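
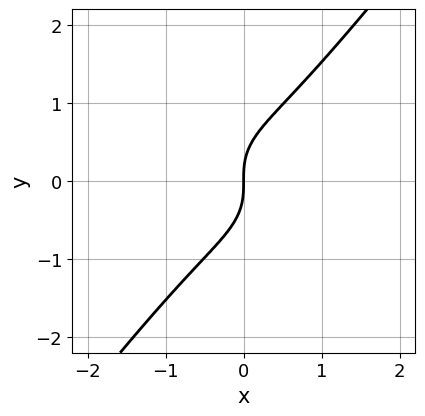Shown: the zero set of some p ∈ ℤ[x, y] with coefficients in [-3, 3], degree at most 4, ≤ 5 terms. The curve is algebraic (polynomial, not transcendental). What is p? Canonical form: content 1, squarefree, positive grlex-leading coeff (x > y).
3*x^3 + 2*x*y^2 - 3*y^3 + 3*x

(a) Degree: a generic line meets the curve in up to 3 points, so deg p = 3.
(b) Reading off the gridlines: one x-axis crossing is at x = 0; it meets the y-axis at y = 0 (among the integer gridlines).
(c) Matching integer coefficients to the picture gives p.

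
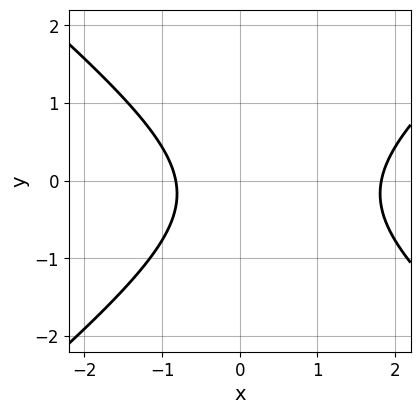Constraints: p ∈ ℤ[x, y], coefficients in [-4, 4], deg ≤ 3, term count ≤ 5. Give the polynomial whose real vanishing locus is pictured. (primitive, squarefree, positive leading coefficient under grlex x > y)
2*x^2 - 3*y^2 - 2*x - y - 3

Degree: a generic line meets the curve in up to 2 points, so deg p = 2.
From the axis intercepts and sections: it misses every integer gridline on the y-axis.
Together with the visible shape, these determine p as stated.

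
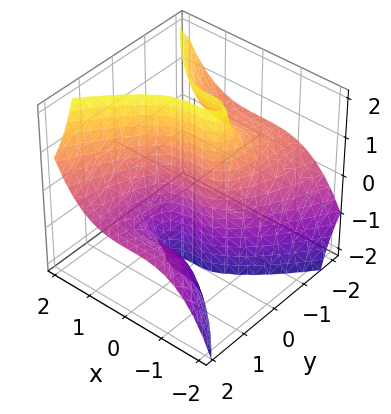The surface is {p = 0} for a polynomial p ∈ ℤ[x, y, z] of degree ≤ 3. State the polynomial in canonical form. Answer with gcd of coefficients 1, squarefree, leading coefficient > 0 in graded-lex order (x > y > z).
2*x^3 - 3*y^2*z - 3*y

First, degree: no degree-2 surface has this shape, so deg p = 3.
Then, observable constraints: it meets the x-axis at x = 0 (among the integer gridlines); every point of the z-axis in the box is on the surface.
Finally, the integer polynomial consistent with all of this is the stated p.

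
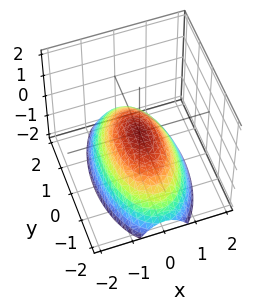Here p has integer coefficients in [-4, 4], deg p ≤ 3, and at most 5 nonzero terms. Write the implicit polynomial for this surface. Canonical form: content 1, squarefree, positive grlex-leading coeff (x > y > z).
3*x^2 + y^2 + 3*z

First, degree: a single bowl opening along one axis; a quadric, so deg p = 2.
Next, symmetries: mirror symmetry y ↦ −y ⇒ only even powers of y; the x ↦ −x reflection is a symmetry, so x appears only in even powers.
Then, reading off the gridlines: one z-axis crossing is at z = 0; it crosses the y-axis at the gridline y = 0; it crosses the x-axis at the gridline x = 0.
Finally, these observations pin down the coefficients.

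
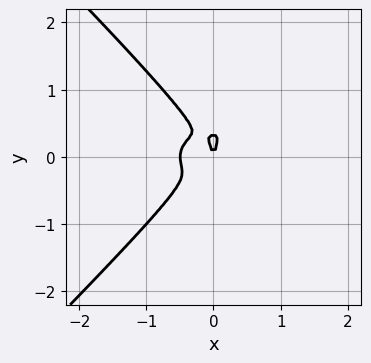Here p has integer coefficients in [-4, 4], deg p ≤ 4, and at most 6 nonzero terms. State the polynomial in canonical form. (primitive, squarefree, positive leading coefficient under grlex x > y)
1. deg p = 4. No degree-3 curve has this shape.
2. From the axis intercepts and sections: one x-axis crossing is at x = 0; one y-axis crossing is at y = 0.
3. Together with the visible shape, these determine p as stated.

3*x^2*y^2 - 3*y^4 - 2*x^3 + y^3 - x^2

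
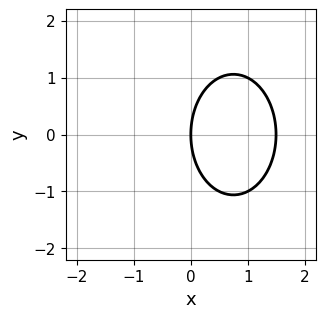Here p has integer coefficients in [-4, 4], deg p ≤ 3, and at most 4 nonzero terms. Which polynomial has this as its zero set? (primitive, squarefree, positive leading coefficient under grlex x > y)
2*x^2 + y^2 - 3*x

(a) deg p = 2. No degree-1 curve has this shape.
(b) Symmetries: it's symmetric under y → −y, forcing even powers of y.
(c) Against the integer gridlines: one x-axis crossing is at x = 0; it crosses the y-axis at the gridline y = 0.
(d) Assembling these constraints gives the stated polynomial.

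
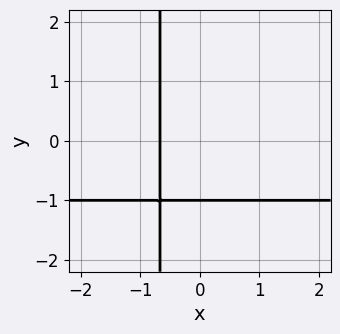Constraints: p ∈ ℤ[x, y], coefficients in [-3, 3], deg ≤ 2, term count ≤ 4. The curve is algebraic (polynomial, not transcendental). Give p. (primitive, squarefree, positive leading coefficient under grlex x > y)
3*x*y + 3*x + 2*y + 2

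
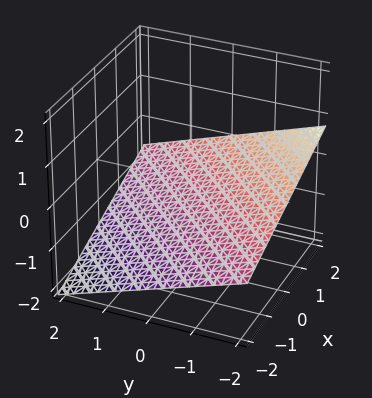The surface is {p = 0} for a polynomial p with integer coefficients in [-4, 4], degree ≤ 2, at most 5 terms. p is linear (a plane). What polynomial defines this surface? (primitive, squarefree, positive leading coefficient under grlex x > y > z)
x - y - 3*z - 2

deg p = 1. Every cross-section is a straight line — this is a plane.
From the visible intercepts: it meets the x-axis at x = 2 (among the integer gridlines); one y-axis crossing is at y = -2.
Fitting integer coefficients to these (and the overall shape) gives p.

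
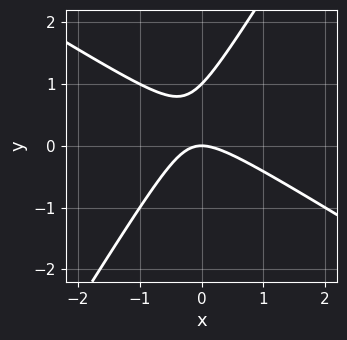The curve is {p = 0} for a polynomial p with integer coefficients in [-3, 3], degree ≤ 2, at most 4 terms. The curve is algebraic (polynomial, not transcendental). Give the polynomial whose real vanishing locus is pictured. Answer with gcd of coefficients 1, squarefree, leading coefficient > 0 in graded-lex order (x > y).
(a) Degree: a generic line meets the curve in up to 2 points, so deg p = 2.
(b) Against the integer gridlines: among the integer gridlines, it crosses the y-axis at y ∈ {0, 1}; it crosses the x-axis at the gridline x = 0.
(c) Putting this together gives p.

x^2 + x*y - y^2 + y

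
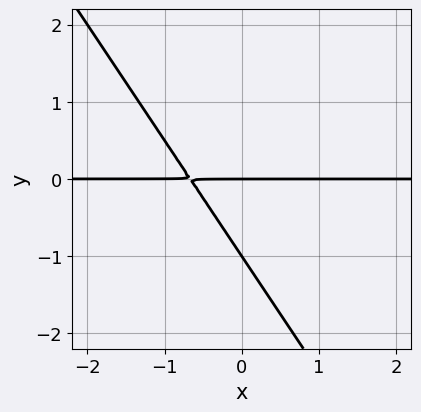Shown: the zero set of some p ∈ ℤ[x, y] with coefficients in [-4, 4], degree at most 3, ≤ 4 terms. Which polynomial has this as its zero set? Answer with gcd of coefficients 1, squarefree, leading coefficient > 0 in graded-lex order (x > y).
3*x*y + 2*y^2 + 2*y

First, degree: the shape is more complex than any degree-1 curve, so deg p = 2.
Next, observable constraints: every point of the x-axis in the box is on the curve; the y-axis gridline crossings are at y ∈ {-1, 0}.
Finally, together with the visible shape, these determine p as stated.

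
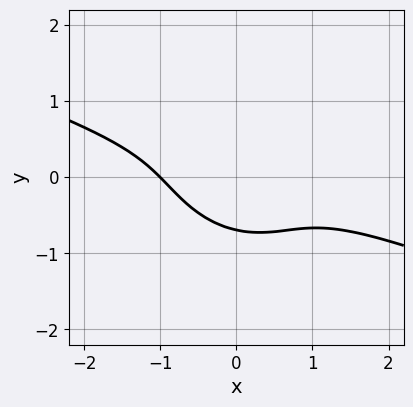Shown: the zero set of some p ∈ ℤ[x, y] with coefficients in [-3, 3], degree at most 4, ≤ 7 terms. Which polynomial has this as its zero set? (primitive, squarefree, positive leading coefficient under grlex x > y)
First, deg p = 3. The shape is more complex than any degree-2 curve.
Next, reading off the gridlines: one x-axis crossing is at x = -1.
Finally, the integer polynomial consistent with all of this is the stated p.

x^3 + 3*x^2*y + 2*x*y^2 + 3*y^3 + 1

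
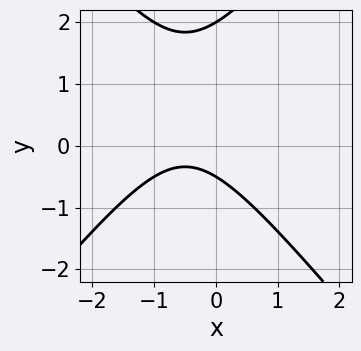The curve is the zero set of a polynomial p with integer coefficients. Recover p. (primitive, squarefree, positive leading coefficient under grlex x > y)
(a) The degree is 2 — a generic line meets the curve in up to 2 points.
(b) From the visible intercepts: it misses every integer gridline on the x-axis; one y-axis crossing is at y = 2.
(c) These observations pin down the coefficients.

3*x^2 - 2*y^2 + 3*x + 3*y + 2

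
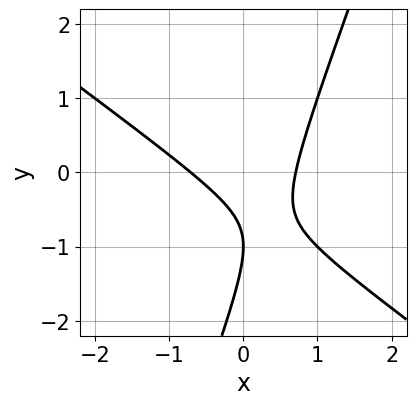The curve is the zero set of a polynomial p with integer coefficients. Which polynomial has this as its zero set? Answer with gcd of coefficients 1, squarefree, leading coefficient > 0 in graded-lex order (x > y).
First, deg p = 2. No degree-1 curve has this shape.
Then, observable constraints: one y-axis crossing is at y = -1.
Finally, putting this together gives p.

2*x^2 + 2*x*y - y^2 - 2*y - 1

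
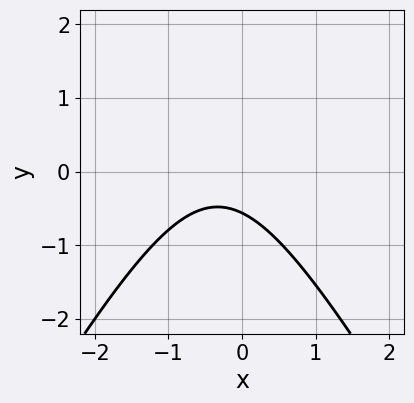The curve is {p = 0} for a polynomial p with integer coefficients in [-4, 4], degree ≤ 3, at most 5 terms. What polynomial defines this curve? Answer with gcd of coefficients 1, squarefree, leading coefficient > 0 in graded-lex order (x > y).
deg p = 2.
Against the integer gridlines: no x-intercept at any integer in the box.
The integer polynomial consistent with all of this is the stated p.

3*x^2 - y^2 + 2*x + 3*y + 2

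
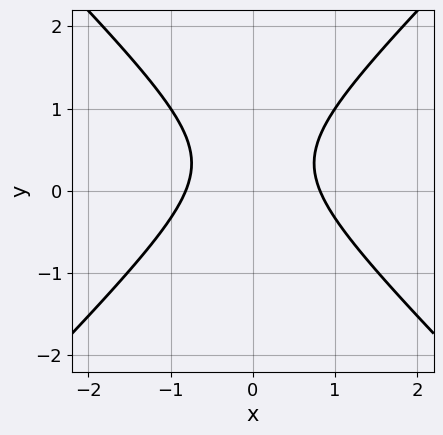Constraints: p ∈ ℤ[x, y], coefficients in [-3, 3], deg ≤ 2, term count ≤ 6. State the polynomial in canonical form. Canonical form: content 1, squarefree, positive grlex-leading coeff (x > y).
3*x^2 - 3*y^2 + 2*y - 2

(a) The degree is 2 — the shape is more complex than any degree-1 curve.
(b) Symmetries: the x ↦ −x reflection is a symmetry, so x appears only in even powers.
(c) From the axis intercepts and sections: no y-intercept at any integer in the box.
(d) The integer polynomial consistent with all of this is the stated p.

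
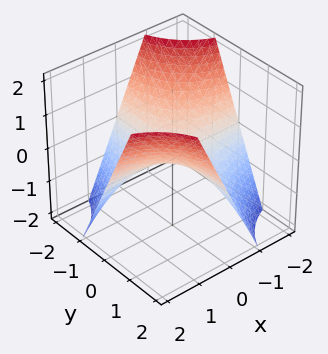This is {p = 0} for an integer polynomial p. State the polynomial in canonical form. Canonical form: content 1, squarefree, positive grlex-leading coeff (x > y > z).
x*y - z

1. Degree: a saddle surface; a quadric, so deg p = 2.
2. Against the integer gridlines: it crosses the z-axis at the gridline z = 0; every point of the y-axis in the box is on the surface; the visible x-axis segment lies entirely on the surface.
3. The integer polynomial consistent with all of this is the stated p.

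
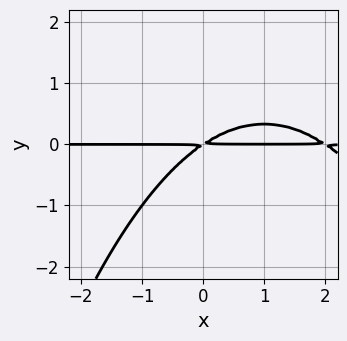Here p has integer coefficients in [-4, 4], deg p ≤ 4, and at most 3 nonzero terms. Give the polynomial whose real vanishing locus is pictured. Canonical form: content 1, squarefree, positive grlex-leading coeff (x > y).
x^2*y - 2*x*y + 3*y^2

First, the degree is 3 — the shape is more complex than any degree-2 curve.
Next, reading off the gridlines: every point of the x-axis in the box is on the curve.
Finally, fitting integer coefficients to these (and the overall shape) gives p.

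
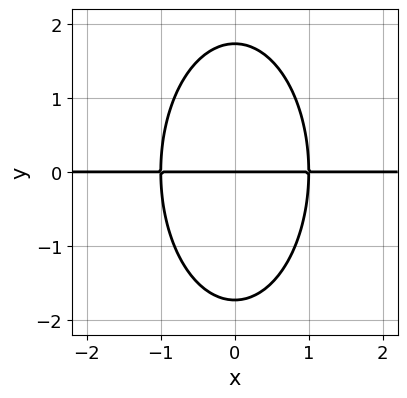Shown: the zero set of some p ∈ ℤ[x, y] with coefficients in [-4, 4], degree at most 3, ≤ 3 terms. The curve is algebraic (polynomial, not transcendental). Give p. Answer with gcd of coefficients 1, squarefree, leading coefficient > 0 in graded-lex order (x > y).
3*x^2*y + y^3 - 3*y

First, deg p = 3. The shape is more complex than any degree-2 curve.
Next, symmetries: the x ↦ −x reflection is a symmetry, so x appears only in even powers.
Next, from the axis intercepts and sections: it crosses the y-axis at the gridline y = 0; every point of the x-axis in the box is on the curve.
Finally, solving for integer coefficients yields p as stated.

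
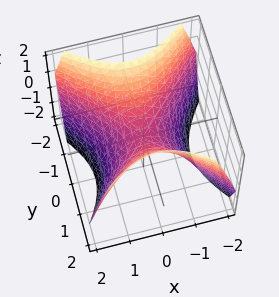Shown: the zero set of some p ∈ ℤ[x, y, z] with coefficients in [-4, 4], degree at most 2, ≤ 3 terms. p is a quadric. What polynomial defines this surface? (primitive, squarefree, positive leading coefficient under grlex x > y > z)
x^2 - y^2 + z

1. deg p = 2. A hyperbolic paraboloid; a quadric.
2. Symmetries: mirror symmetry x ↦ −x ⇒ only even powers of x; mirror symmetry y ↦ −y ⇒ only even powers of y.
3. From the axis intercepts and sections: it meets the y-axis at y = 0 (among the integer gridlines); it crosses the x-axis at the gridline x = 0.
4. These observations pin down the coefficients.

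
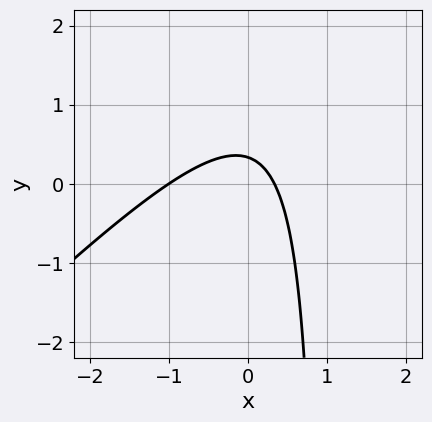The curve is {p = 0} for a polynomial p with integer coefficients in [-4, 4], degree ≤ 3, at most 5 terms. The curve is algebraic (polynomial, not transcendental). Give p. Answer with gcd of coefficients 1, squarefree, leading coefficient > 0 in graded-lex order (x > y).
(a) Degree: a generic line meets the curve in up to 2 points, so deg p = 2.
(b) Against the integer gridlines: it crosses the x-axis at the gridline x = -1.
(c) Together with the visible shape, these determine p as stated.

3*x^2 - 3*x*y + 2*x + 3*y - 1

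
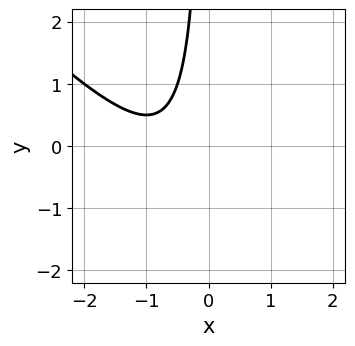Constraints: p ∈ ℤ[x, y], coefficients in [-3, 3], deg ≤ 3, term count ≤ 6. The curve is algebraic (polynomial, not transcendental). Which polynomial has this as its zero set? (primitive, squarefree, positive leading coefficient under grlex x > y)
2*x^2 + 2*x*y + 3*x + 2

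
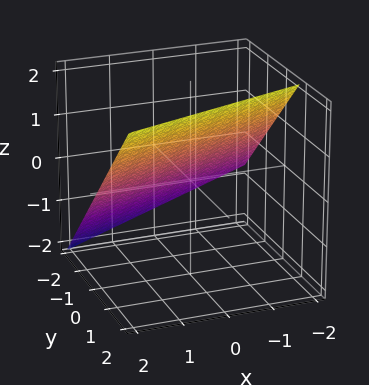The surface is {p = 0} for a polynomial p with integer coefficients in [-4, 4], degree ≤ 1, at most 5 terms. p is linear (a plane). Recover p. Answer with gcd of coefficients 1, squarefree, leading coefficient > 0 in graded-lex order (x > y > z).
First, deg p = 1. The surface is flat (a plane).
Then, checking where it meets the axes: it meets the x-axis at x = 2 (among the integer gridlines).
Finally, the integer polynomial consistent with all of this is the stated p.

x - 3*y + 3*z - 2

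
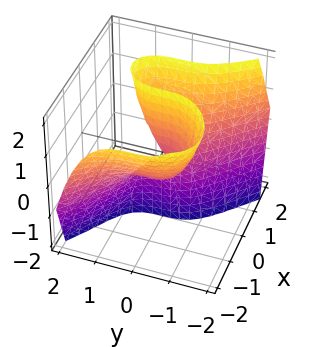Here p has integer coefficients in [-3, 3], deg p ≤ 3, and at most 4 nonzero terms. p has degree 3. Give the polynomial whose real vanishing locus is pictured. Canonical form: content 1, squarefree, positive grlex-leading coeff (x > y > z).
The degree is 3 — a generic line meets the surface in up to 3 points.
Reading off the gridlines: every point of the z-axis in the box is on the surface; it crosses the y-axis at the gridline y = 0.
Matching integer coefficients to the picture gives p. Check: (-1, 0, 0) on the x-axis lies on the surface, and p(-1, 0, 0) = 0. ✓

2*x^3 + 2*y^3 + 2*x^2 - 3*x*z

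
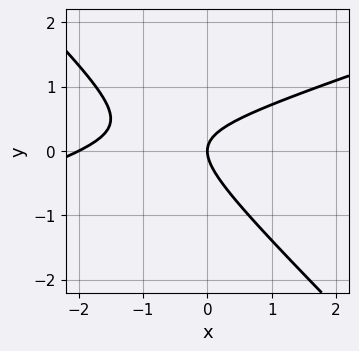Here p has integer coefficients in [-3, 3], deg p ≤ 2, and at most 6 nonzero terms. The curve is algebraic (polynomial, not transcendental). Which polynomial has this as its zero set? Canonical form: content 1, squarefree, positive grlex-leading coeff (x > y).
x^2 - 2*x*y - 3*y^2 + 2*x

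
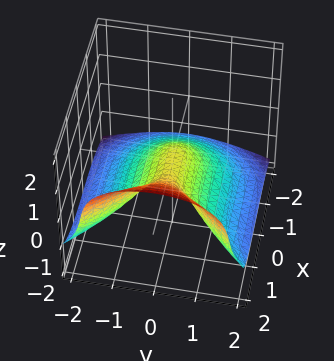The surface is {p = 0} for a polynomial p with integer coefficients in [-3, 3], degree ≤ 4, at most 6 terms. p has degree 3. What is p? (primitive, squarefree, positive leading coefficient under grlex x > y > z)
(a) Degree: the shape is more complex than any degree-2 surface, so deg p = 3.
(b) Against the integer gridlines: it crosses the x-axis at the gridline x = 0; it meets the z-axis at z = 0 (among the integer gridlines).
(c) Assembling these constraints gives the stated polynomial.

x^3 - 3*z^3 - 3*y^2 - 2*z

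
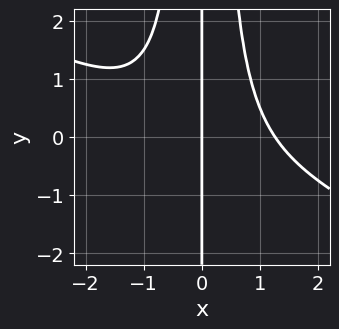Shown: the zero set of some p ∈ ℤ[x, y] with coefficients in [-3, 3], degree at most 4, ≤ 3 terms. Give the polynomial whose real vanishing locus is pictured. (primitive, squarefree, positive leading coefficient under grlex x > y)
x^4 + 2*x^3*y - 2*x

deg p = 4.
Against the integer gridlines: it meets the x-axis at x = 0 (among the integer gridlines); the visible y-axis segment lies entirely on the curve.
Together with the visible shape, these determine p as stated.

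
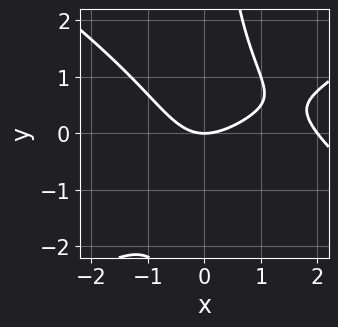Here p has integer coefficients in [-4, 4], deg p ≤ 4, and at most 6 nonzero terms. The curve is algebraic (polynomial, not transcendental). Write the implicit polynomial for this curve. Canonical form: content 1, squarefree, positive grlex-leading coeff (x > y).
First, degree: a generic line meets the curve in up to 3 points, so deg p = 3.
Next, from the axis intercepts and sections: it meets the y-axis at y = 0 (among the integer gridlines); among the integer gridlines, it crosses the x-axis at x ∈ {0, 2}.
Finally, the integer polynomial consistent with all of this is the stated p.

x^3 - 2*x*y^2 - 2*x^2 + 3*y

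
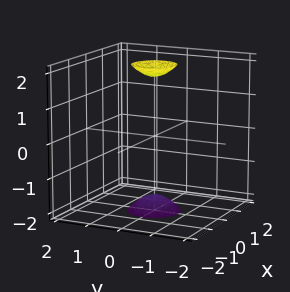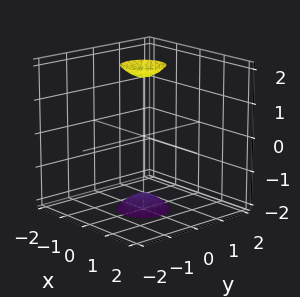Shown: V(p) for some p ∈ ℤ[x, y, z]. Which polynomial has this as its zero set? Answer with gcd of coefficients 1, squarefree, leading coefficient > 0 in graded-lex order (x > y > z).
3*x^2 + 3*y^2 - z^2 + 3

First, there are 2 components. Treating them together as one polynomial.
Next, deg p = 2. Two sheets facing apart; a quadric.
Then, symmetries: the z ↦ −z reflection is a symmetry, so z appears only in even powers; the surface is invariant under rotation about z: p = q(x² + y², z).
Next, against the integer gridlines: a circular section at z = 2 has radius between 0 and 1; the surface avoids every integer y-axis point in the box; no x-intercept at any integer in the box.
Finally, solving for integer coefficients yields p as stated.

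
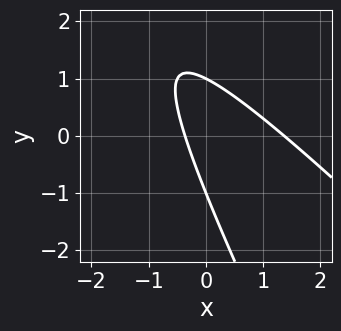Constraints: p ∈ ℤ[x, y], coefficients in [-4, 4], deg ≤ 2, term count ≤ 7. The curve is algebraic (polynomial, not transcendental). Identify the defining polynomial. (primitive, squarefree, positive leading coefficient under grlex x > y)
(a) The degree is 2 — no degree-1 curve has this shape.
(b) From the axis intercepts and sections: among the integer gridlines, it crosses the y-axis at y ∈ {-1, 1}.
(c) The integer polynomial consistent with all of this is the stated p.

2*x^2 + 3*x*y + y^2 - 2*x - 1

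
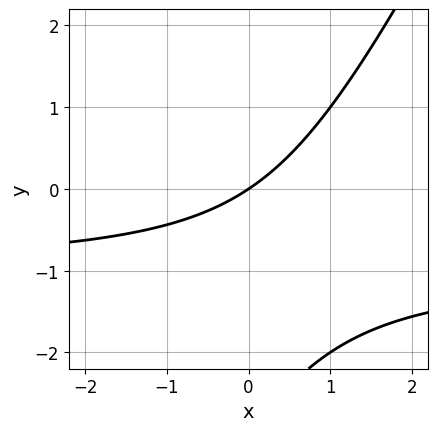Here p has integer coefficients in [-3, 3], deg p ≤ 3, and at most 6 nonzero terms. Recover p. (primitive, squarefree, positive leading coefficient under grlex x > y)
2*x*y - y^2 + 2*x - 3*y

(a) deg p = 2.
(b) Reading off the gridlines: it crosses the x-axis at the gridline x = 0; it meets the y-axis at y = 0 (among the integer gridlines).
(c) These observations pin down the coefficients.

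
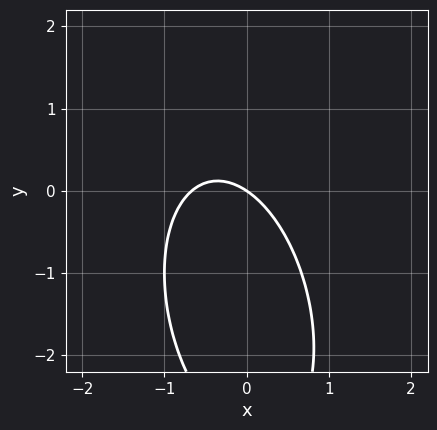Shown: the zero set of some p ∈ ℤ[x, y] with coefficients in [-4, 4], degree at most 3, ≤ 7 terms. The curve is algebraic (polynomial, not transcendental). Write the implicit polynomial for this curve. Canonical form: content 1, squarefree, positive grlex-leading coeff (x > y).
1. deg p = 2. A generic line meets the curve in up to 2 points.
2. Against the integer gridlines: it crosses the x-axis at the gridline x = 0; one y-axis crossing is at y = 0.
3. These observations pin down the coefficients.

3*x^2 + x*y + y^2 + 2*x + 3*y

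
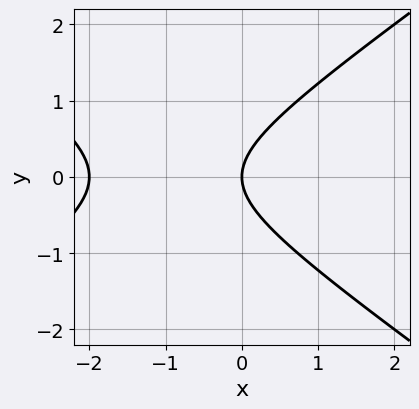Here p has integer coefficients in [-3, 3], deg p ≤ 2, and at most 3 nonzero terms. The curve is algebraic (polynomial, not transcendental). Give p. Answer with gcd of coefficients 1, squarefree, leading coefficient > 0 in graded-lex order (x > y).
x^2 - 2*y^2 + 2*x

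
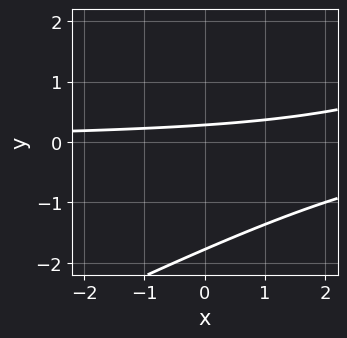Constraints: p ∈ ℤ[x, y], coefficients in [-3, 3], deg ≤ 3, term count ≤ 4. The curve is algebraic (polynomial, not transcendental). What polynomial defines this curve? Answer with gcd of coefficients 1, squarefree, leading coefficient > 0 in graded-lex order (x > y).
(a) Degree: a generic line meets the curve in up to 2 points, so deg p = 2.
(b) From the axis intercepts and sections: no x-intercept at any integer in the box.
(c) Together with the visible shape, these determine p as stated.

x*y - 2*y^2 - 3*y + 1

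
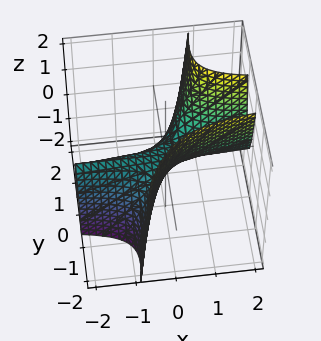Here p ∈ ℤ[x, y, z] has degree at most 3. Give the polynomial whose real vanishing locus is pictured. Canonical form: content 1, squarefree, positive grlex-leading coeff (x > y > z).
Degree: a generic line meets the surface in up to 3 points, so deg p = 3.
From the visible intercepts: it crosses the z-axis at the gridline z = 0; the visible x-axis segment lies entirely on the surface; it meets the y-axis at y = 0 (among the integer gridlines).
Solving for integer coefficients yields p as stated.

3*x*y^2 - y^3 - z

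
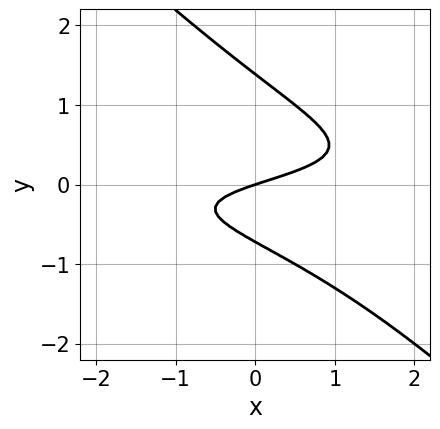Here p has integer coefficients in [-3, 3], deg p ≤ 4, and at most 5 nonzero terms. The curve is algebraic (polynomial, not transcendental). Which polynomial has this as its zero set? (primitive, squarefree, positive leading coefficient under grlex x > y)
First, the degree is 3 — a generic line meets the curve in up to 3 points.
Then, from the visible intercepts: it meets the y-axis at y = 0 (among the integer gridlines); it crosses the x-axis at the gridline x = 0.
Finally, the integer polynomial consistent with all of this is the stated p.

3*x*y^2 + 3*y^3 - 2*y^2 + x - 3*y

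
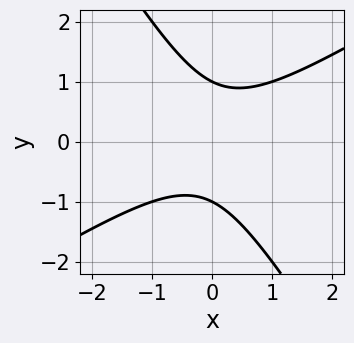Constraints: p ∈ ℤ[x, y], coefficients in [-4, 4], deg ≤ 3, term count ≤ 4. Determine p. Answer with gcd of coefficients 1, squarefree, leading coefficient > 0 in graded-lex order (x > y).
x^2 - x*y - y^2 + 1

First, degree: a generic line meets the curve in up to 2 points, so deg p = 2.
Then, checking where it meets the axes: it misses every integer gridline on the x-axis; among the integer gridlines, it crosses the y-axis at y ∈ {-1, 1}.
Finally, assembling these constraints gives the stated polynomial.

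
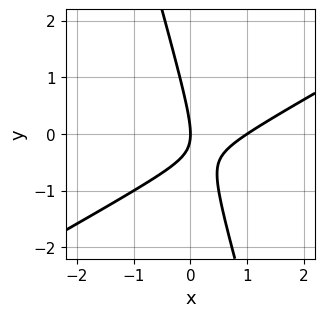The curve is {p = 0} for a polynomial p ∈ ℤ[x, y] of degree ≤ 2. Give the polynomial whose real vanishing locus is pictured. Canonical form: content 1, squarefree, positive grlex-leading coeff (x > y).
2*x^2 - 3*x*y - y^2 - 2*x

1. Degree: no degree-1 curve has this shape, so deg p = 2.
2. Reading off the gridlines: among the integer gridlines, it crosses the x-axis at x ∈ {0, 1}; it meets the y-axis at y = 0 (among the integer gridlines).
3. Fitting integer coefficients to these (and the overall shape) gives p.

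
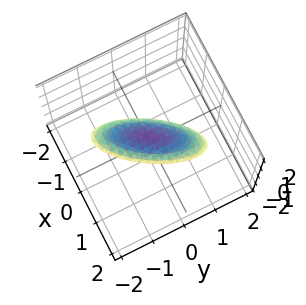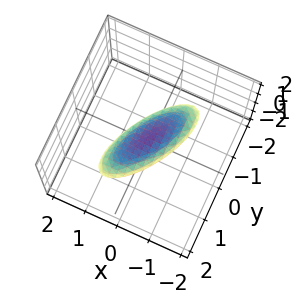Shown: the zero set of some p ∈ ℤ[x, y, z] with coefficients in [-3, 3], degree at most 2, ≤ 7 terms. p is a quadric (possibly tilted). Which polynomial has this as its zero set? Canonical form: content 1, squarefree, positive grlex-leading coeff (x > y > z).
2*x^2 - 2*x*y + y^2 + 3*z^2 - 1

(a) deg p = 2. A generic line meets the surface in up to 2 points.
(b) Observable constraints: among the integer gridlines, it crosses the y-axis at y ∈ {-1, 1}.
(c) The integer polynomial consistent with all of this is the stated p.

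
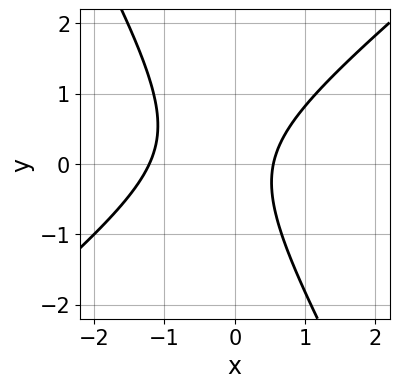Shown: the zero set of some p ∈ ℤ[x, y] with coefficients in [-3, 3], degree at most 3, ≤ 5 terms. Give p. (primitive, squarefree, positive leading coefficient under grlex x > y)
The degree is 2 — no degree-1 curve has this shape.
Observable constraints: it misses every integer gridline on the y-axis.
Solving for integer coefficients yields p as stated.

3*x^2 - 2*x*y - 2*y^2 + 2*x - 2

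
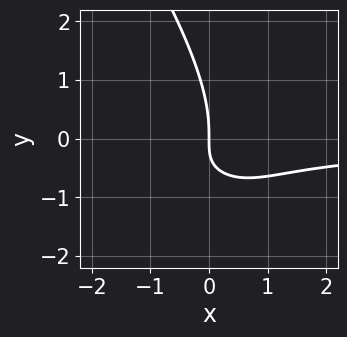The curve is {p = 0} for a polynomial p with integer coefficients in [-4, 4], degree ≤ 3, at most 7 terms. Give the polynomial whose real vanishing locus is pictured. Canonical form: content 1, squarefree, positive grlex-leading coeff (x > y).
x^2*y + 2*x*y^2 + y^3 + 3*x*y + 2*x

First, deg p = 3. No degree-2 curve has this shape.
Next, reading off the gridlines: it meets the y-axis at y = 0 (among the integer gridlines); it crosses the x-axis at the gridline x = 0.
Finally, together with the visible shape, these determine p as stated.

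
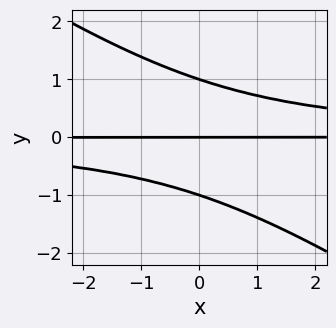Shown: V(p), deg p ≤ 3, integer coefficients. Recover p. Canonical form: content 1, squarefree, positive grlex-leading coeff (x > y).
(a) deg p = 3.
(b) From the visible intercepts: the y-axis gridline crossings are at y ∈ {-1, 0, 1}; every point of the x-axis in the box is on the curve.
(c) Assembling these constraints gives the stated polynomial.

2*x*y^2 + 3*y^3 - 3*y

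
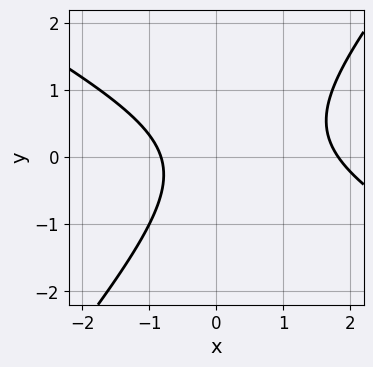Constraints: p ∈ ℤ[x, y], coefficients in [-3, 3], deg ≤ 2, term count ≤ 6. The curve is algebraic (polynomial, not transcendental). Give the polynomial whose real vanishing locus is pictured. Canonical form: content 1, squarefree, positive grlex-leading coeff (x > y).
2*x^2 + 2*x*y - 3*y^2 - 2*x - 3

1. Degree: a generic line meets the curve in up to 2 points, so deg p = 2.
2. Against the integer gridlines: it misses every integer gridline on the y-axis.
3. Putting this together gives p.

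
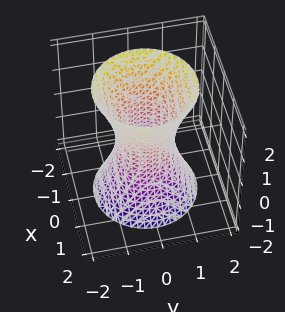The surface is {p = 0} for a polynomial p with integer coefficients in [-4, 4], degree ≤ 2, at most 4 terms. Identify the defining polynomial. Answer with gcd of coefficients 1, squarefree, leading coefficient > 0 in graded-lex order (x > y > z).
3*x^2 + 3*y^2 - z^2 - 2

(a) Degree: an hourglass — one-sheet hyperboloid; a quadric, so deg p = 2.
(b) By symmetry, every cross-section ⟂ z is a circle, so x, y appear only via x² + y²; it's symmetric under z → −z, forcing even powers of z.
(c) Checking where it meets the axes: the surface avoids every integer z-axis point in the box; a circular section at z = 2 has radius between 1 and 2.
(d) Assembling these constraints gives the stated polynomial.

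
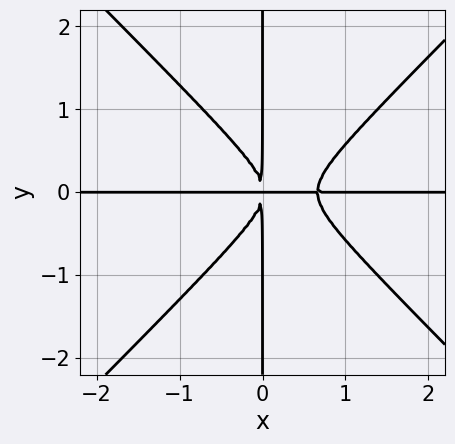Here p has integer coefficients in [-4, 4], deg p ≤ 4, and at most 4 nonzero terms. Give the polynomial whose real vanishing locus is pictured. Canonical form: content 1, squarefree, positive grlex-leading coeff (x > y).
3*x^3*y - 3*x*y^3 - 2*x^2*y

(a) deg p = 4.
(b) From the axis intercepts and sections: every point of the y-axis in the box is on the curve; every point of the x-axis in the box is on the curve.
(c) Solving for integer coefficients yields p as stated.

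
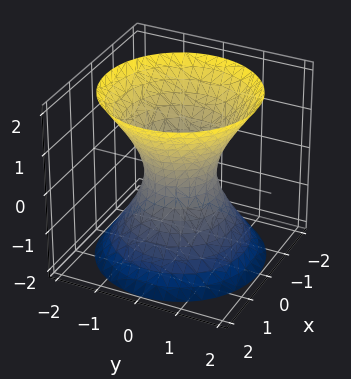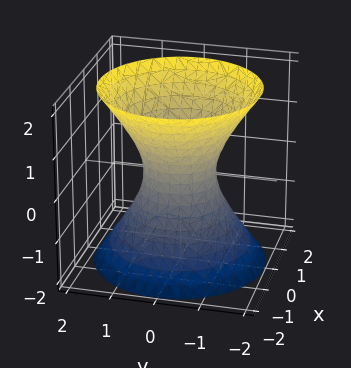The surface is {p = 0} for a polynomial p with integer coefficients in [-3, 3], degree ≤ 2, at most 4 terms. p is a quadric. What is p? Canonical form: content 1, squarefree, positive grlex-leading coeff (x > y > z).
3*x^2 + 3*y^2 - 2*z^2 - 2

First, degree: an hourglass — one-sheet hyperboloid; a quadric, so deg p = 2.
Then, symmetries: mirror symmetry z ↦ −z ⇒ only even powers of z; the surface is invariant under rotation about z: p = q(x² + y², z).
Then, observable constraints: it misses every integer gridline on the z-axis; a circular section at z = -1 has radius between 1 and 2.
Finally, fitting integer coefficients to these (and the overall shape) gives p.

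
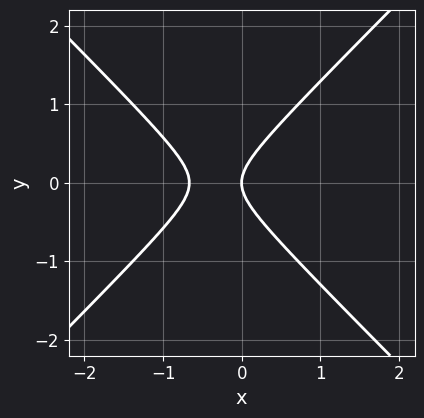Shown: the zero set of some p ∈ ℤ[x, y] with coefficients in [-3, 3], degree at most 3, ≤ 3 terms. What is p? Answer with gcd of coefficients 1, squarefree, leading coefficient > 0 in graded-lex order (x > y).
First, the degree is 2 — a generic line meets the curve in up to 2 points.
Then, symmetries: the y ↦ −y reflection is a symmetry, so y appears only in even powers.
Then, observable constraints: one y-axis crossing is at y = 0; it crosses the x-axis at the gridline x = 0.
Finally, matching integer coefficients to the picture gives p.

3*x^2 - 3*y^2 + 2*x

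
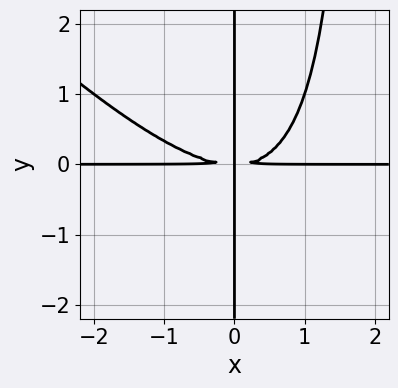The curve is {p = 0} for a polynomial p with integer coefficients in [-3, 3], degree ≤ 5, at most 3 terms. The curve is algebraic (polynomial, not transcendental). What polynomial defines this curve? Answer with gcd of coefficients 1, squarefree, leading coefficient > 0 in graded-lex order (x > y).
(a) Degree: a generic line meets the curve in up to 4 points, so deg p = 4.
(b) Reading off the gridlines: every point of the x-axis in the box is on the curve; the visible y-axis segment lies entirely on the curve.
(c) Fitting integer coefficients to these (and the overall shape) gives p.

x^3*y + x^2*y^2 - 2*x*y^2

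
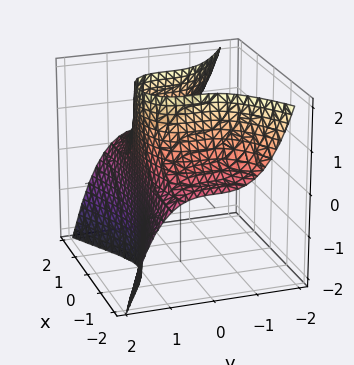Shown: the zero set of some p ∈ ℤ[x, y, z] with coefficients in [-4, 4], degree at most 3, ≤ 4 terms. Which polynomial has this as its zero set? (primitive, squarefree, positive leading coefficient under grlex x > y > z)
2*x^2*z + 3*y^3 - 3

Degree: no degree-2 surface has this shape, so deg p = 3.
Reading off the gridlines: the surface avoids every integer x-axis point in the box; no z-intercept at any integer in the box; it crosses the y-axis at the gridline y = 1.
The integer polynomial consistent with all of this is the stated p.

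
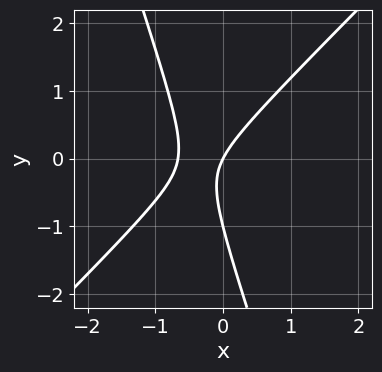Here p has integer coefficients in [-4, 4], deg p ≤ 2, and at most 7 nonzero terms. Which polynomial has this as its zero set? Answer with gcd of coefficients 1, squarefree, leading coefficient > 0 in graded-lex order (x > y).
(a) deg p = 2.
(b) Checking where it meets the axes: one x-axis crossing is at x = 0; the y-axis gridline crossings are at y ∈ {-1, 0}.
(c) Together with the visible shape, these determine p as stated.

3*x^2 - 2*x*y - y^2 + 2*x - y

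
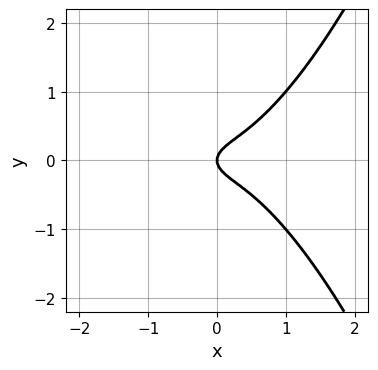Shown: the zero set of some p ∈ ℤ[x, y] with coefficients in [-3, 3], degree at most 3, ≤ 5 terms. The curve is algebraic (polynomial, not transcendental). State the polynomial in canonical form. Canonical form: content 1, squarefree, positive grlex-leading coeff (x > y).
The degree is 3 — a generic line meets the curve in up to 3 points.
Symmetries: it's symmetric under y → −y, forcing even powers of y.
Against the integer gridlines: one x-axis crossing is at x = 0; one y-axis crossing is at y = 0.
Solving for integer coefficients yields p as stated.

2*x^3 - 3*y^2 + x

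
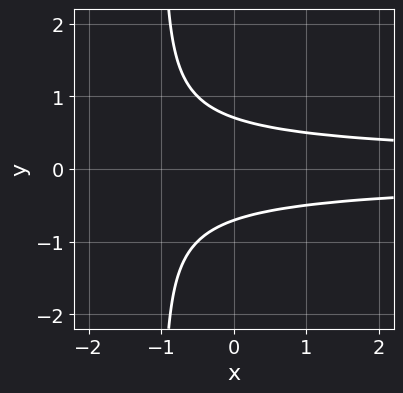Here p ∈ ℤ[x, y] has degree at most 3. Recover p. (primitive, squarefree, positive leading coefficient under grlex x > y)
2*x*y^2 + 2*y^2 - 1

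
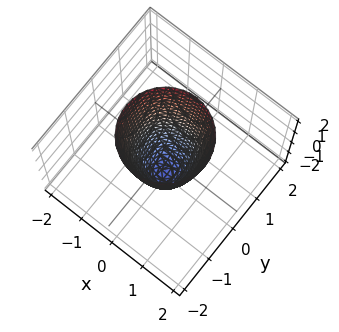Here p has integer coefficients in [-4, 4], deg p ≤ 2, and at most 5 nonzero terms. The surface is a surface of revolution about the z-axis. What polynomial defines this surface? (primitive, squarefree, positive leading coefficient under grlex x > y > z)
3*x^2 + 3*y^2 - z - 2

(a) deg p = 2. The shape is more complex than any degree-1 surface.
(b) By symmetry, every cross-section ⟂ z is a circle, so x, y appear only via x² + y².
(c) From the axis intercepts and sections: it crosses the z-axis at the gridline z = -2; a circular section at z = -1 has radius between 0 and 1.
(d) Solving for integer coefficients yields p as stated.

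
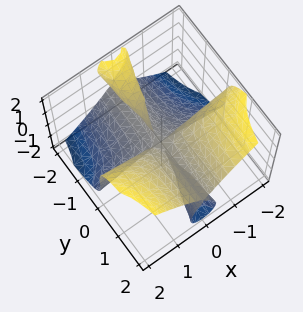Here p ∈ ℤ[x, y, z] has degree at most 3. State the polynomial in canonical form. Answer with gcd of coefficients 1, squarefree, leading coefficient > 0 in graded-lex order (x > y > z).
(a) There are 3 components. They look like related sheets of one shape, so recover p as a whole.
(b) Degree: a generic line meets the surface in up to 3 points, so deg p = 3.
(c) From the axis intercepts and sections: every point of the x-axis in the box is on the surface; one z-axis crossing is at z = 0.
(d) Matching integer coefficients to the picture gives p. Check: (0, -2, 0) on the y-axis lies on the surface, and p(0, -2, 0) = 0. ✓

3*x^2*y - y*z^2 - z^3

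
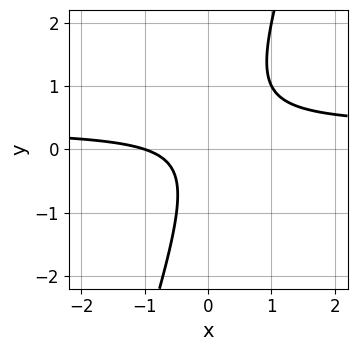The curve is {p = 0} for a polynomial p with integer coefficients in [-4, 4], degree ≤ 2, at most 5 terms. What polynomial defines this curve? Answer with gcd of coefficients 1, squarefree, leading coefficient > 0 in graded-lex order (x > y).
deg p = 2. No degree-1 curve has this shape.
Observable constraints: it meets the x-axis at x = -1 (among the integer gridlines); the curve avoids every integer y-axis point in the box.
The integer polynomial consistent with all of this is the stated p.

3*x*y - y^2 - x - 1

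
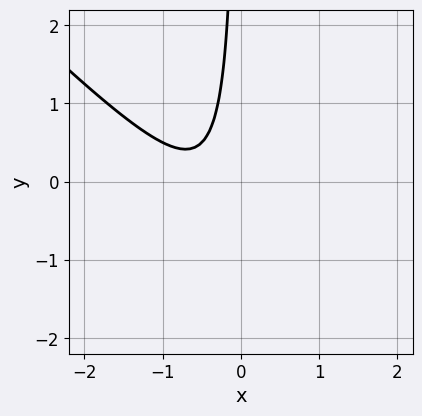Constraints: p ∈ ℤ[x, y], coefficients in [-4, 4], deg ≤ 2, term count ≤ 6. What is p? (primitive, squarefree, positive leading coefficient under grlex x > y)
(a) The degree is 2 — a generic line meets the curve in up to 2 points.
(b) Against the integer gridlines: no y-intercept at any integer in the box; it misses every integer gridline on the x-axis.
(c) Solving for integer coefficients yields p as stated.

2*x^2 + 2*x*y + 2*x + 1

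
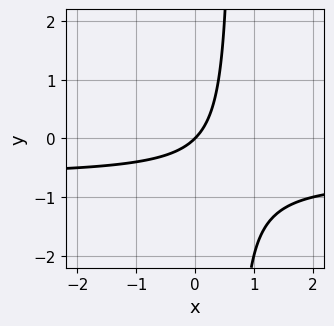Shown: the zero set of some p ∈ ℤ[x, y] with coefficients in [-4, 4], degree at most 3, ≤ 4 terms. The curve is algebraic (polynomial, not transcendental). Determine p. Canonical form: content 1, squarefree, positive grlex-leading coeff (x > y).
3*x*y + 2*x - 2*y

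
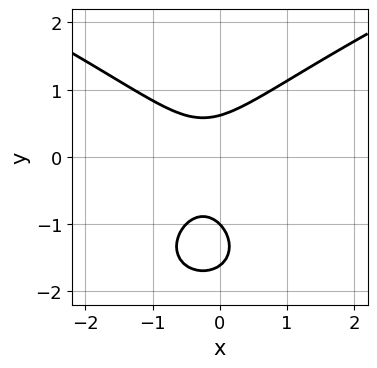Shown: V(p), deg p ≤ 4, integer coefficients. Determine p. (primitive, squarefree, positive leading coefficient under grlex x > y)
y^3 - 2*x^2 + 2*y^2 - x - 1

(a) deg p = 3.
(b) Against the integer gridlines: no x-intercept at any integer in the box; it meets the y-axis at y = -1 (among the integer gridlines).
(c) These observations pin down the coefficients.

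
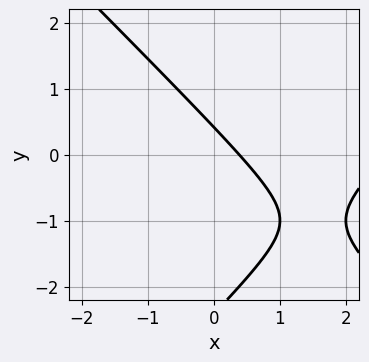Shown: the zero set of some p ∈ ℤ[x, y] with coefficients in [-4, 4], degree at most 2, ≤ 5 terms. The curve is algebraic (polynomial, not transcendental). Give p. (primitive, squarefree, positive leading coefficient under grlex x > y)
x^2 - y^2 - 3*x - 2*y + 1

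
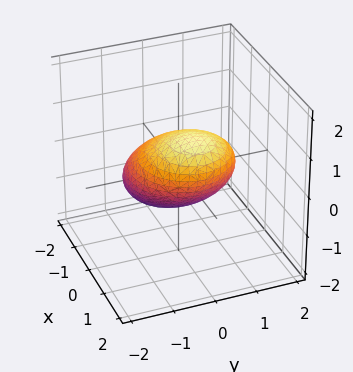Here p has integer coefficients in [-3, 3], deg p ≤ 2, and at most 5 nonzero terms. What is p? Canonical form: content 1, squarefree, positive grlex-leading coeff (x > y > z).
1. Degree: a generic line meets the surface in up to 2 points, so deg p = 2.
2. From the visible intercepts: among the integer gridlines, it crosses the z-axis at z ∈ {-1, 1}.
3. The integer polynomial consistent with all of this is the stated p.

2*x^2 - 3*x*z + 2*y^2 + 3*z^2 - 3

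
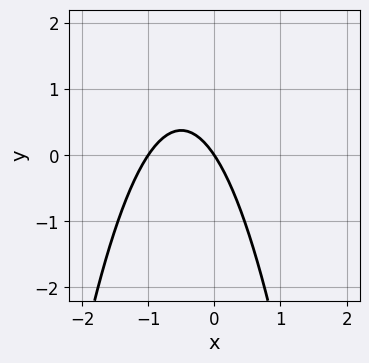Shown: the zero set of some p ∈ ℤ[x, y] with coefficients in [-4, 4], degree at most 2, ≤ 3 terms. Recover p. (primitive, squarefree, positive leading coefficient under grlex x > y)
3*x^2 + 3*x + 2*y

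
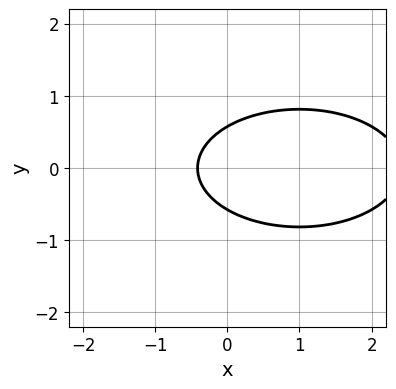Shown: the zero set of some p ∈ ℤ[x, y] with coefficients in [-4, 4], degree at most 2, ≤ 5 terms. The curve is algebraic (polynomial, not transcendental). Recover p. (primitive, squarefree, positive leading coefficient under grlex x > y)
x^2 + 3*y^2 - 2*x - 1

First, the degree is 2 — a generic line meets the curve in up to 2 points.
Next, symmetries: the y ↦ −y reflection is a symmetry, so y appears only in even powers.
Finally, together with the visible shape, these determine p as stated.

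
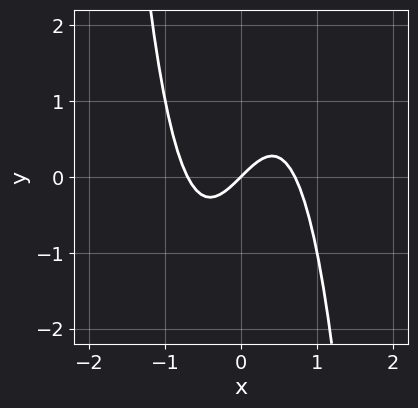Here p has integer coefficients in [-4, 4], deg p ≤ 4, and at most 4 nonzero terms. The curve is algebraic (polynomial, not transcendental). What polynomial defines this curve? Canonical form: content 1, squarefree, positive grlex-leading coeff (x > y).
2*x^3 - x + y

(a) The degree is 3 — a generic line meets the curve in up to 3 points.
(b) From the visible intercepts: it meets the y-axis at y = 0 (among the integer gridlines); it meets the x-axis at x = 0 (among the integer gridlines).
(c) The integer polynomial consistent with all of this is the stated p.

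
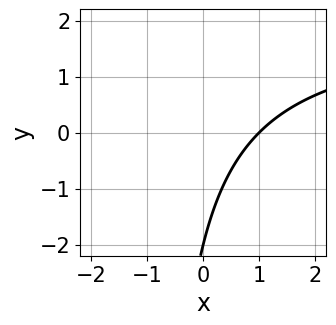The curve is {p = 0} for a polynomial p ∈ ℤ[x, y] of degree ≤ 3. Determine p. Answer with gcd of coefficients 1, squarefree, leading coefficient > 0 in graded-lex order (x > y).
x*y - 2*x + y + 2

First, the degree is 2 — no degree-1 curve has this shape.
Next, reading off the gridlines: one x-axis crossing is at x = 1; one y-axis crossing is at y = -2.
Finally, the integer polynomial consistent with all of this is the stated p.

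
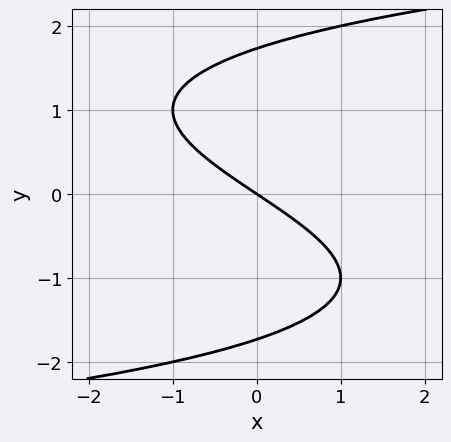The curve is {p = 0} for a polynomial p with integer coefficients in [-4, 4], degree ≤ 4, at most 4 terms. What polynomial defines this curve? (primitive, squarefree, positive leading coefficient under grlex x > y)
y^3 - 2*x - 3*y

(a) deg p = 3. A generic line meets the curve in up to 3 points.
(b) Observable constraints: it crosses the y-axis at the gridline y = 0; one x-axis crossing is at x = 0.
(c) Fitting integer coefficients to these (and the overall shape) gives p.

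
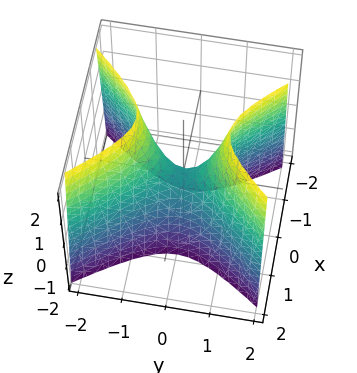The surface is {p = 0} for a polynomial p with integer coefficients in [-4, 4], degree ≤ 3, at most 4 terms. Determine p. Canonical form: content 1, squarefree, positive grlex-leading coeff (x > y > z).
3*x^2 - 2*y^2 + z

The degree is 2 — a saddle surface; a quadric.
Symmetries: it's symmetric under x → −x, forcing even powers of x; mirror symmetry y ↦ −y ⇒ only even powers of y.
From the visible intercepts: one y-axis crossing is at y = 0; it meets the z-axis at z = 0 (among the integer gridlines); it meets the x-axis at x = 0 (among the integer gridlines).
Fitting integer coefficients to these (and the overall shape) gives p.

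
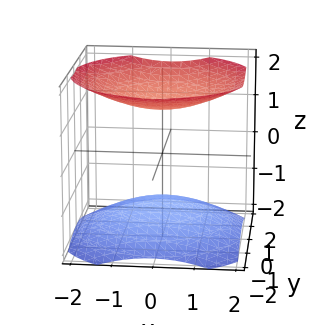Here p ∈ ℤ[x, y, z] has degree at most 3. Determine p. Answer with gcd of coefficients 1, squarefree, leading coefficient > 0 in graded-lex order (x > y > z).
x^2 + y^2 - 2*z^2 + 3

(a) The picture has 2 separate pieces.
(b) The degree is 2 — two separate bowl-shaped sheets opening away from each other; a quadric.
(c) Symmetries: the z ↦ −z reflection is a symmetry, so z appears only in even powers; the z-axis is an axis of rotation, so x and y enter only as x² + y².
(d) Against the integer gridlines: no y-intercept at any integer in the box; the surface avoids every integer x-axis point in the box.
(e) Fitting integer coefficients to these (and the overall shape) gives p.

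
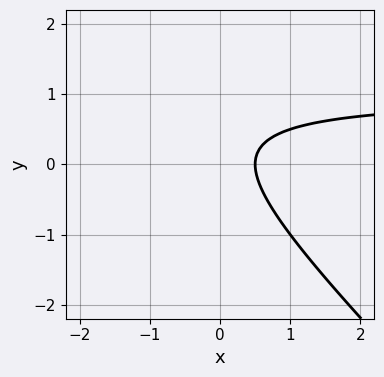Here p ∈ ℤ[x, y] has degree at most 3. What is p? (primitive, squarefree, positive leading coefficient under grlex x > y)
2*x*y + 2*y^2 - 2*x - y + 1

(a) The degree is 2 — a generic line meets the curve in up to 2 points.
(b) Checking where it meets the axes: it misses every integer gridline on the y-axis.
(c) Fitting integer coefficients to these (and the overall shape) gives p.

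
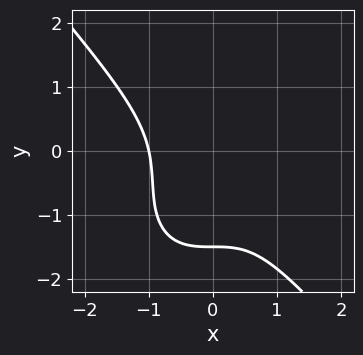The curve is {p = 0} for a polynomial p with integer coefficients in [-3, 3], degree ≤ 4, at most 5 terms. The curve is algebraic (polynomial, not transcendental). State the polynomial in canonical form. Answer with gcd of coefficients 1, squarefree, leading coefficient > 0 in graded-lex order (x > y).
3*x^3 + 2*y^3 + 3*y^2 + 2*y + 3

(a) The degree is 3 — a generic line meets the curve in up to 3 points.
(b) From the axis intercepts and sections: it meets the x-axis at x = -1 (among the integer gridlines).
(c) The integer polynomial consistent with all of this is the stated p.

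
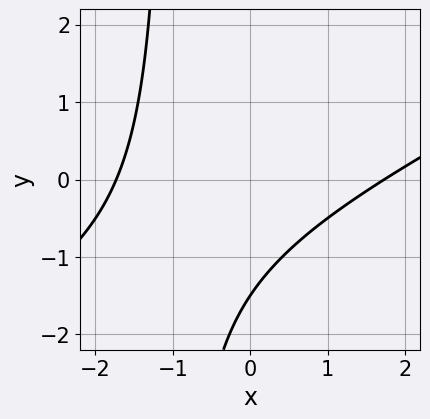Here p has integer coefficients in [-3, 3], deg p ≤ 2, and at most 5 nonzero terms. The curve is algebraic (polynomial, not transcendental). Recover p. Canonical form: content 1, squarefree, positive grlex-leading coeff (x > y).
x^2 - 2*x*y - 2*y - 3

First, the degree is 2 — a generic line meets the curve in up to 2 points.
Finally, the integer polynomial consistent with all of this is the stated p.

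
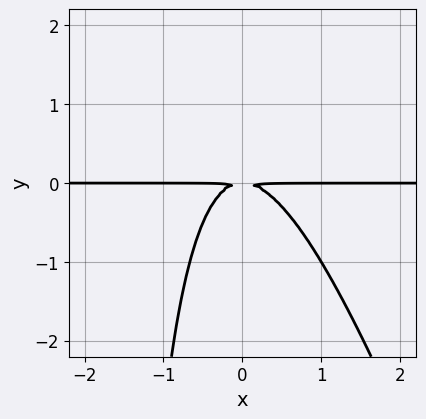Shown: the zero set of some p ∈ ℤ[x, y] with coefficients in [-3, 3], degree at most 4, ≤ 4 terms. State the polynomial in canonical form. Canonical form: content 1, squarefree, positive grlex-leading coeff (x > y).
3*x^2*y + x*y^2 + 2*y^2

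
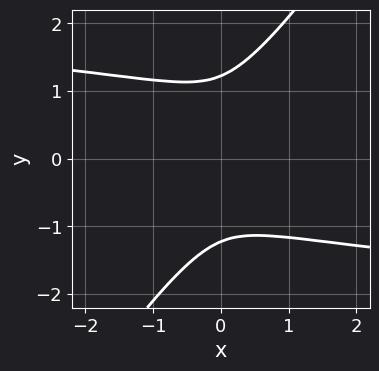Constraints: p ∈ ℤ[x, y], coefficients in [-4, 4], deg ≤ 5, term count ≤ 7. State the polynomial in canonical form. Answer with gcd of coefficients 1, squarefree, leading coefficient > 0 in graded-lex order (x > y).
3*x*y^3 - 2*y^4 + 2*x^2 - 2*x*y + 3*y^2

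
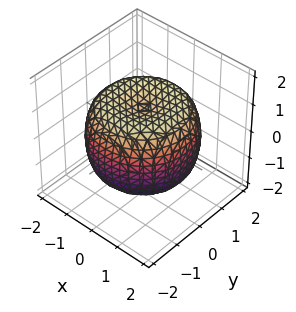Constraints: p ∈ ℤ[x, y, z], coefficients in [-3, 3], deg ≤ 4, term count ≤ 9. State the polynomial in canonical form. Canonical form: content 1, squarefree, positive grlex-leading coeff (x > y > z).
deg p = 4. No degree-3 surface has this shape.
By symmetry, the z-axis is an axis of rotation, so x and y enter only as x² + y².
From the visible intercepts: the z-axis gridline crossings are at z ∈ {-1, 1}; a circular section at z = 0 has radius between 1 and 2.
Together with the visible shape, these determine p as stated.

x^4 + 2*x^2*y^2 + y^4 - 2*x^2 - 2*y^2 + 2*z^2 - 2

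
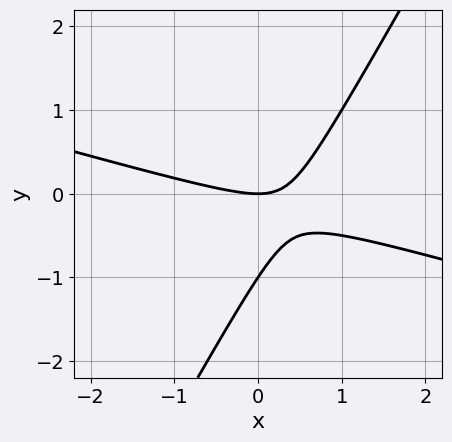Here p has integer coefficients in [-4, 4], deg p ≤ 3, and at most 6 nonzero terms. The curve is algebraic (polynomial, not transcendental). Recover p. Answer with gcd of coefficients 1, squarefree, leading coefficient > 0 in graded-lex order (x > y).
x^2 + 3*x*y - 2*y^2 - 2*y

First, degree: no degree-1 curve has this shape, so deg p = 2.
Then, checking where it meets the axes: it crosses the x-axis at the gridline x = 0; the y-axis gridline crossings are at y ∈ {-1, 0}.
Finally, assembling these constraints gives the stated polynomial.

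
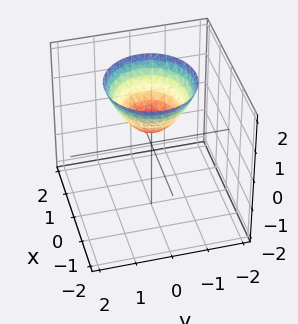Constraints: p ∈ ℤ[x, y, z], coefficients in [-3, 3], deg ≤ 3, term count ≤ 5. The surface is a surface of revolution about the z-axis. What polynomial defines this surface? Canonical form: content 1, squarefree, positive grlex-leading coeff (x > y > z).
2*x^2 + 2*y^2 - 2*z + 1

The degree is 2 — no degree-1 surface has this shape.
Symmetries: rotational symmetry about the z-axis ⇒ p depends on x, y only through x² + y².
Reading off the gridlines: a circular section at z = 2 has radius between 1 and 2; the surface avoids every integer y-axis point in the box.
These observations pin down the coefficients.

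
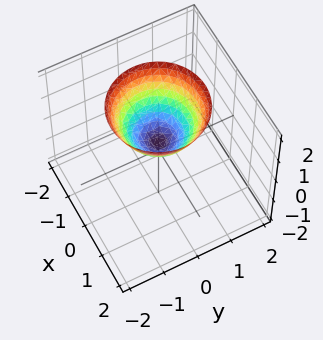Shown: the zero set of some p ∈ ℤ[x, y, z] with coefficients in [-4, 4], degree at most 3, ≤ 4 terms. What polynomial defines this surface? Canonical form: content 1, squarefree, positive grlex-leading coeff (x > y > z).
(a) Degree: no degree-1 surface has this shape, so deg p = 2.
(b) Symmetry: the surface is invariant under rotation about z: p = q(x² + y², z).
(c) Reading off the gridlines: it misses every integer gridline on the x-axis; the surface avoids every integer y-axis point in the box.
(d) The integer polynomial consistent with all of this is the stated p.

3*x^2 + 3*y^2 - 3*z + 1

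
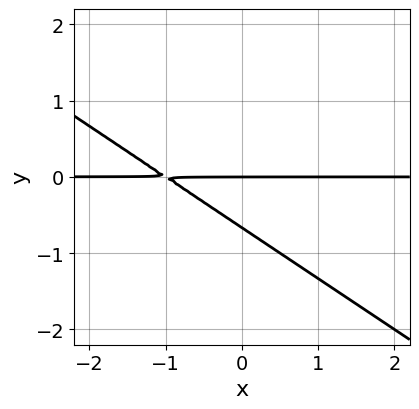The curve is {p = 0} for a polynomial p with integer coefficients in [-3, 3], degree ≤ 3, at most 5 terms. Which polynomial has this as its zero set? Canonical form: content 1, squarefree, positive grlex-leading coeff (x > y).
Degree: no degree-1 curve has this shape, so deg p = 2.
From the visible intercepts: it meets the y-axis at y = 0 (among the integer gridlines); every point of the x-axis in the box is on the curve.
Putting this together gives p.

2*x*y + 3*y^2 + 2*y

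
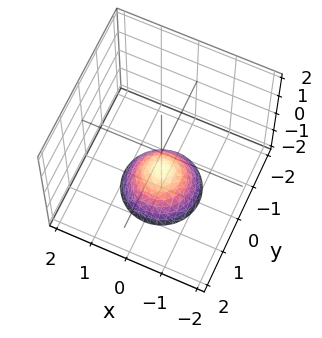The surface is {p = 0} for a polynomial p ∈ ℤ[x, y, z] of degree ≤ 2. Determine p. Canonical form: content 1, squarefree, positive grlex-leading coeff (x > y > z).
x^2 + y^2 + z + 1

(a) The degree is 2 — no degree-1 surface has this shape.
(b) Symmetries: rotational symmetry about the z-axis ⇒ p depends on x, y only through x² + y².
(c) Reading off the gridlines: no y-intercept at any integer in the box; the surface avoids every integer x-axis point in the box; it crosses the z-axis at the gridline z = -1.
(d) Fitting integer coefficients to these (and the overall shape) gives p.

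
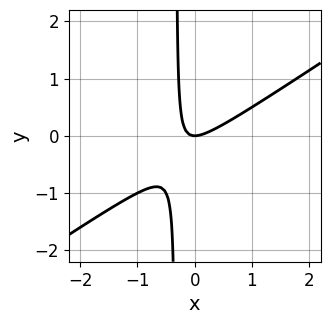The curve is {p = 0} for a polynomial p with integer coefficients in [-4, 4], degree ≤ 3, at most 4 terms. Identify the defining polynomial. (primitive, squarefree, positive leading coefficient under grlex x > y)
2*x^2 - 3*x*y - y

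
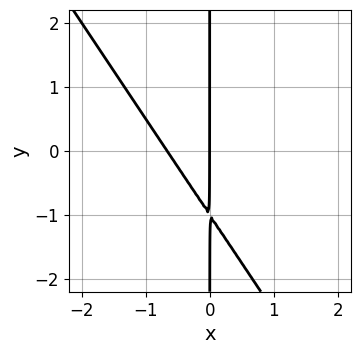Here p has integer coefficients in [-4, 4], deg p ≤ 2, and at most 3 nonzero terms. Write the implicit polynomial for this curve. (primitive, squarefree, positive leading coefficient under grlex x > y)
1. deg p = 2. No degree-1 curve has this shape.
2. Reading off the gridlines: the visible y-axis segment lies entirely on the curve; it meets the x-axis at x = 0 (among the integer gridlines).
3. The integer polynomial consistent with all of this is the stated p.

3*x^2 + 2*x*y + 2*x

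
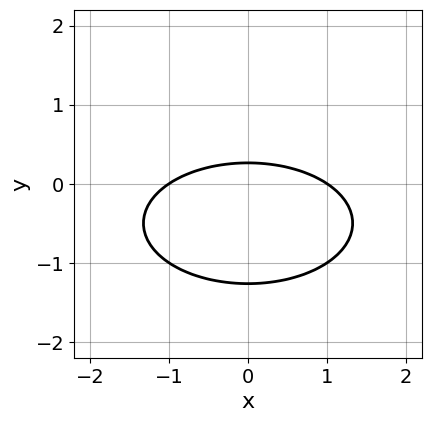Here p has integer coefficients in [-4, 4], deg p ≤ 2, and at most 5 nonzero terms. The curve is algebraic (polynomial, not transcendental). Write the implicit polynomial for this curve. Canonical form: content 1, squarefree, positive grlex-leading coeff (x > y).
First, degree: no degree-1 curve has this shape, so deg p = 2.
Next, symmetries: it's symmetric under x → −x, forcing even powers of x.
Then, from the visible intercepts: among the integer gridlines, it crosses the x-axis at x ∈ {-1, 1}.
Finally, together with the visible shape, these determine p as stated.

x^2 + 3*y^2 + 3*y - 1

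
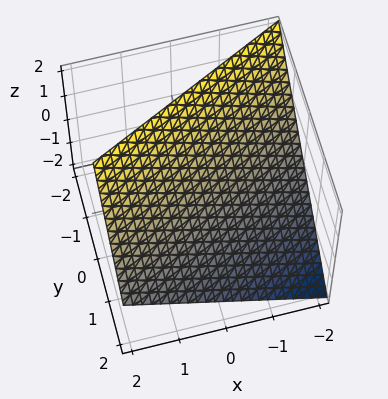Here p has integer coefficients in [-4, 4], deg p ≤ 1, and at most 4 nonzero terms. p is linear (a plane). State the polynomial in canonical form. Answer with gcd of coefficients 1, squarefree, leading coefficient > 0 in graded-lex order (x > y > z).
(a) deg p = 1. Every cross-section is a straight line — this is a plane.
(b) From the axis intercepts and sections: it meets the y-axis at y = 1 (among the integer gridlines); one z-axis crossing is at z = 1; one x-axis crossing is at x = -2.
(c) The integer polynomial consistent with all of this is the stated p.

x - 2*y - 2*z + 2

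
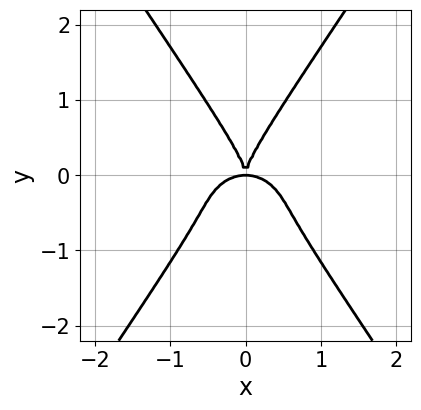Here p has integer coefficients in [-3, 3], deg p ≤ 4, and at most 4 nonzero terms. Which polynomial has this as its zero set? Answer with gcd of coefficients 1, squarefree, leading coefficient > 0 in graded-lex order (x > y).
(a) deg p = 4. No degree-3 curve has this shape.
(b) Symmetries: mirror symmetry x ↦ −x ⇒ only even powers of x.
(c) From the axis intercepts and sections: it meets the y-axis at y = 0 (among the integer gridlines); it crosses the x-axis at the gridline x = 0.
(d) The integer polynomial consistent with all of this is the stated p.

3*x^4 + 3*x^2*y^2 - 2*y^4 + 3*x^2*y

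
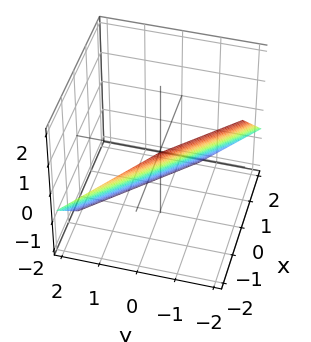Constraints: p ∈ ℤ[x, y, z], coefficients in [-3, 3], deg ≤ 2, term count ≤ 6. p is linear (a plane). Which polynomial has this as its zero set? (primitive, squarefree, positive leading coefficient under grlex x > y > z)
3*x + 3*y + 3*z + 2

1. deg p = 1.
2. The integer polynomial consistent with all of this is the stated p.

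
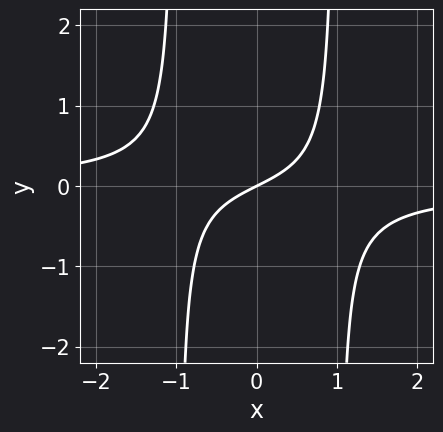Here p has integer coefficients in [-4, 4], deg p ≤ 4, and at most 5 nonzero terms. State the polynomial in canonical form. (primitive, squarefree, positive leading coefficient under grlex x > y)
1. The degree is 3 — the shape is more complex than any degree-2 curve.
2. Reading off the gridlines: it meets the y-axis at y = 0 (among the integer gridlines); it meets the x-axis at x = 0 (among the integer gridlines).
3. Assembling these constraints gives the stated polynomial.

2*x^2*y + x - 2*y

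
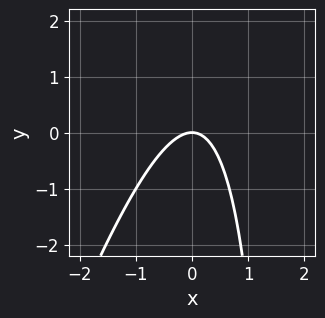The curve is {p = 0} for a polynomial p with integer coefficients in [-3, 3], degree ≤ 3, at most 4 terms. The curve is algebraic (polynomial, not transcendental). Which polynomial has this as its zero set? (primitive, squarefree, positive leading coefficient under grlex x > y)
3*x^2 - x*y + 2*y

The degree is 2 — no degree-1 curve has this shape.
Observable constraints: it crosses the x-axis at the gridline x = 0; it crosses the y-axis at the gridline y = 0.
The integer polynomial consistent with all of this is the stated p.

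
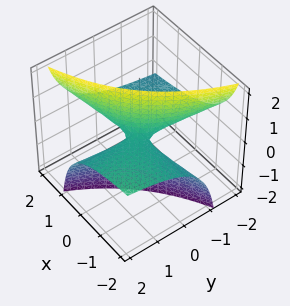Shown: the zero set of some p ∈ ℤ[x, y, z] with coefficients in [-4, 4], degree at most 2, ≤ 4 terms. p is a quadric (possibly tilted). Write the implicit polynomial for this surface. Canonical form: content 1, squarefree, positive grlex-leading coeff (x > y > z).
Degree: the shape is more complex than any degree-1 surface, so deg p = 2.
From the axis intercepts and sections: the visible x-axis segment lies entirely on the surface; the visible y-axis segment lies entirely on the surface.
These observations pin down the coefficients.

x*y - 2*x*z + 2*y*z - z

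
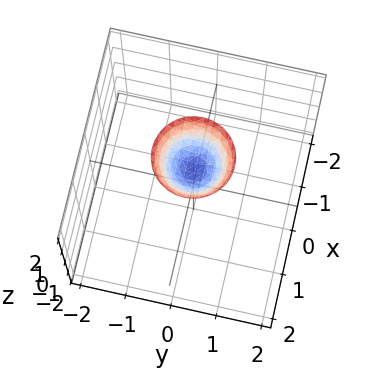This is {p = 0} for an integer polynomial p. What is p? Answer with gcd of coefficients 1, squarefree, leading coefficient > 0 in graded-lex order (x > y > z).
(a) The degree is 2 — the shape is more complex than any degree-1 surface.
(b) By symmetry, every cross-section ⟂ z is a circle, so x, y appear only via x² + y².
(c) From the visible intercepts: a circular section at z = 2 has radius between 0 and 1; it misses every integer gridline on the y-axis; it misses every integer gridline on the x-axis.
(d) Solving for integer coefficients yields p as stated.

3*x^2 + 3*y^2 - 2*z + 2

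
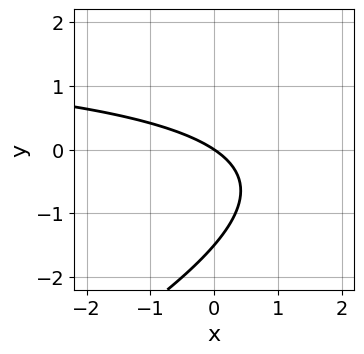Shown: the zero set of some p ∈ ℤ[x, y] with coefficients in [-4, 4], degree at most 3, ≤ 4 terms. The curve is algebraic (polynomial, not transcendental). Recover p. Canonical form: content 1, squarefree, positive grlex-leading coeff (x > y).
x*y - 2*y^2 - 2*x - 3*y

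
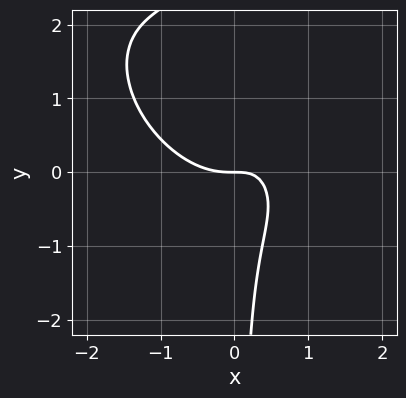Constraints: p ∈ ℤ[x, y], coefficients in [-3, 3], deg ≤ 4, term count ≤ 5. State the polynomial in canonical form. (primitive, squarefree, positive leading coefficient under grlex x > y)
3*x^3 + 3*x^2*y + 3*x*y^2 - 3*x*y + 2*y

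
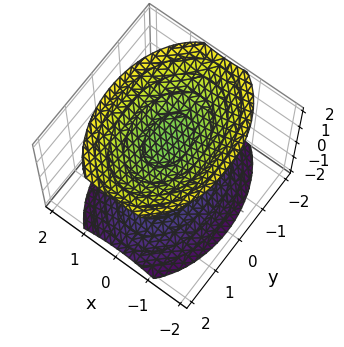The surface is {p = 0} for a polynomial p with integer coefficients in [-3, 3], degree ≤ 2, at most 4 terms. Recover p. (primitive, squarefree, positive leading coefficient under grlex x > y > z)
First, the picture has 2 separate pieces.
Then, degree: two separate bowl-shaped sheets opening away from each other; a quadric, so deg p = 2.
Then, symmetries: the y ↦ −y reflection is a symmetry, so y appears only in even powers; the x ↦ −x reflection is a symmetry, so x appears only in even powers; the z ↦ −z reflection is a symmetry, so z appears only in even powers.
Then, from the visible intercepts: it misses every integer gridline on the y-axis; no x-intercept at any integer in the box.
Finally, the integer polynomial consistent with all of this is the stated p.

2*x^2 + y^2 - 2*z^2 + 3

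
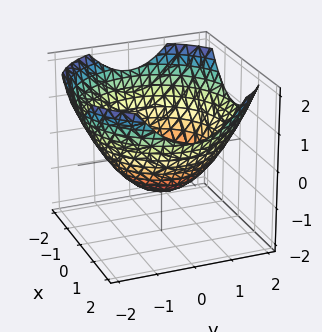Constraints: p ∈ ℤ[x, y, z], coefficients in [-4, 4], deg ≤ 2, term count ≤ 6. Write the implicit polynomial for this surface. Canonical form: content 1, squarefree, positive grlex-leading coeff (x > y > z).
x^2 + y^2 - 2*z - 2

1. deg p = 2. The shape is more complex than any degree-1 surface.
2. Symmetry: the z-axis is an axis of rotation, so x and y enter only as x² + y².
3. From the axis intercepts and sections: a circular section at z = 0 has radius between 1 and 2; it crosses the z-axis at the gridline z = -1.
4. These observations pin down the coefficients.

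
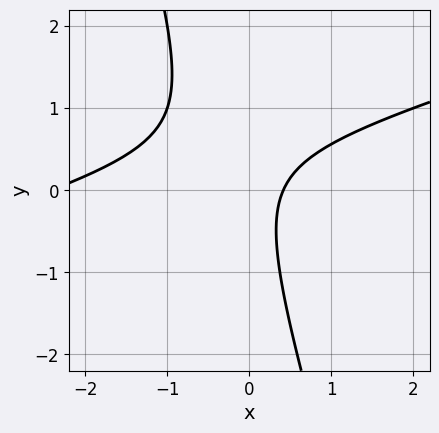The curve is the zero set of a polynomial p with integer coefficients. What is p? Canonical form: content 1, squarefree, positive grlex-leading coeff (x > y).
x^2 - 3*x*y - y^2 + 2*x - 1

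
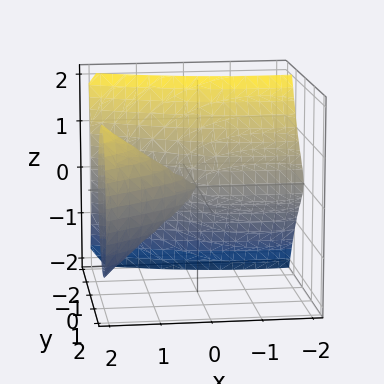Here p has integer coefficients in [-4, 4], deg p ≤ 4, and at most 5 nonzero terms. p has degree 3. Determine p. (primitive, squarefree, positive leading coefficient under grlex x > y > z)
x^2*y - 3*y^3 + 3*x*y - 3*z^2

First, the degree is 3 — no degree-2 surface has this shape.
Next, from the visible intercepts: it meets the z-axis at z = 0 (among the integer gridlines); the visible x-axis segment lies entirely on the surface; it crosses the y-axis at the gridline y = 0.
Finally, matching integer coefficients to the picture gives p.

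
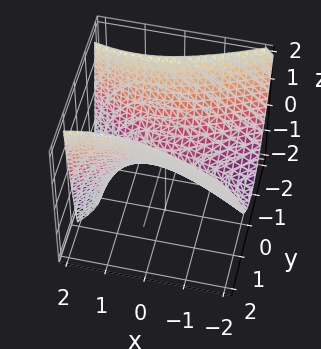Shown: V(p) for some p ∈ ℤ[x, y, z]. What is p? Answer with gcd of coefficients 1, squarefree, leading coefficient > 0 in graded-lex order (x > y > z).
(a) The degree is 2 — no degree-1 surface has this shape.
(b) From the axis intercepts and sections: one x-axis crossing is at x = 0; it meets the y-axis at y = 0 (among the integer gridlines).
(c) Fitting integer coefficients to these (and the overall shape) gives p.

x^2 - x*z - 3*y^2 + 3*z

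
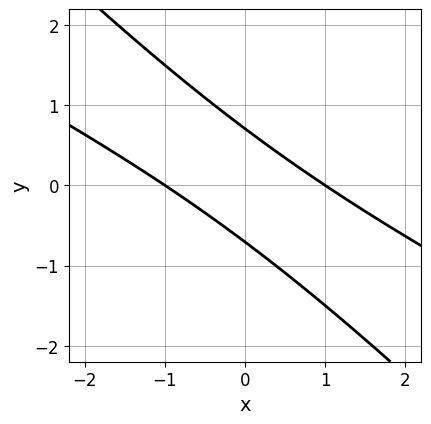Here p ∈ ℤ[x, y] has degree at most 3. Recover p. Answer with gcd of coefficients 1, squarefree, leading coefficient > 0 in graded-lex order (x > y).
1. deg p = 2. A generic line meets the curve in up to 2 points.
2. Observable constraints: the x-axis gridline crossings are at x ∈ {-1, 1}.
3. The integer polynomial consistent with all of this is the stated p.

x^2 + 3*x*y + 2*y^2 - 1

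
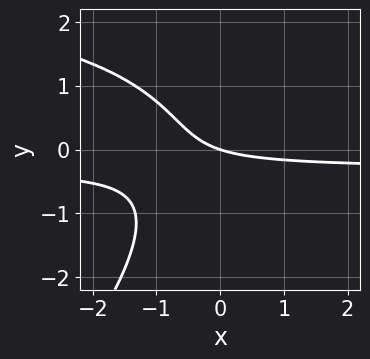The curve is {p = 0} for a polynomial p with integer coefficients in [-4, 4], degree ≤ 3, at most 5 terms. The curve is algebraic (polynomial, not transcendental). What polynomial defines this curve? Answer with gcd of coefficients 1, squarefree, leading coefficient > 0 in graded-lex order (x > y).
First, degree: no degree-2 curve has this shape, so deg p = 3.
Then, against the integer gridlines: it crosses the x-axis at the gridline x = 0; it meets the y-axis at y = 0 (among the integer gridlines).
Finally, these observations pin down the coefficients.

x*y^2 - y^3 - 3*x*y - x - 3*y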